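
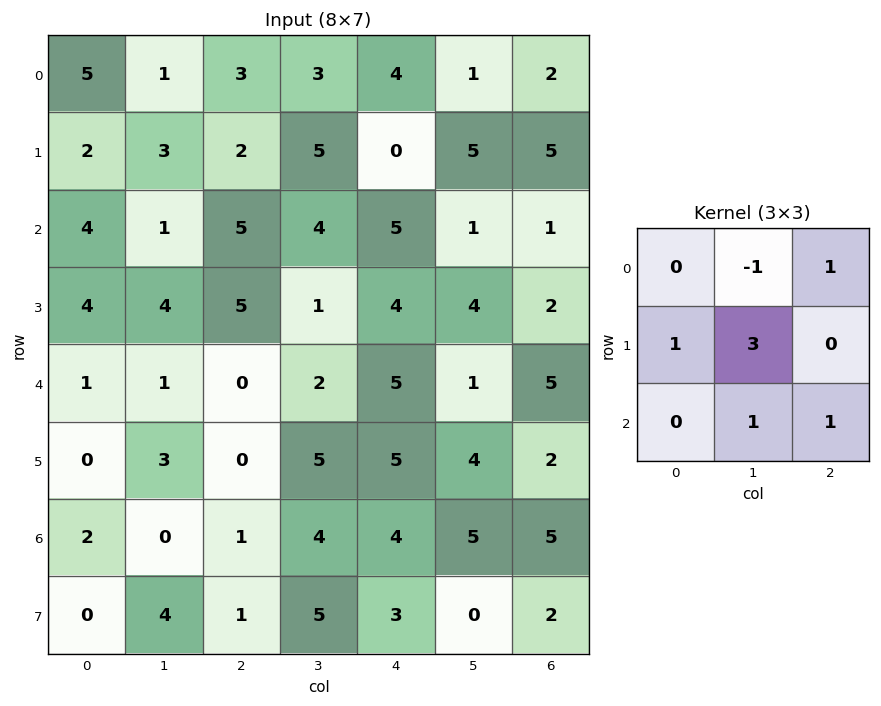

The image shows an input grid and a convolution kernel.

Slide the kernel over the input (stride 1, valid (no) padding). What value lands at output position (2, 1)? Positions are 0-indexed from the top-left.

The receptive field on the input at this output position is [1 5 4 / 4 5 1 / 1 0 2]. Elementwise product with the kernel and sum: 5·-1 + 4·1 + 4·1 + 5·3 + 0·1 + 2·1.

20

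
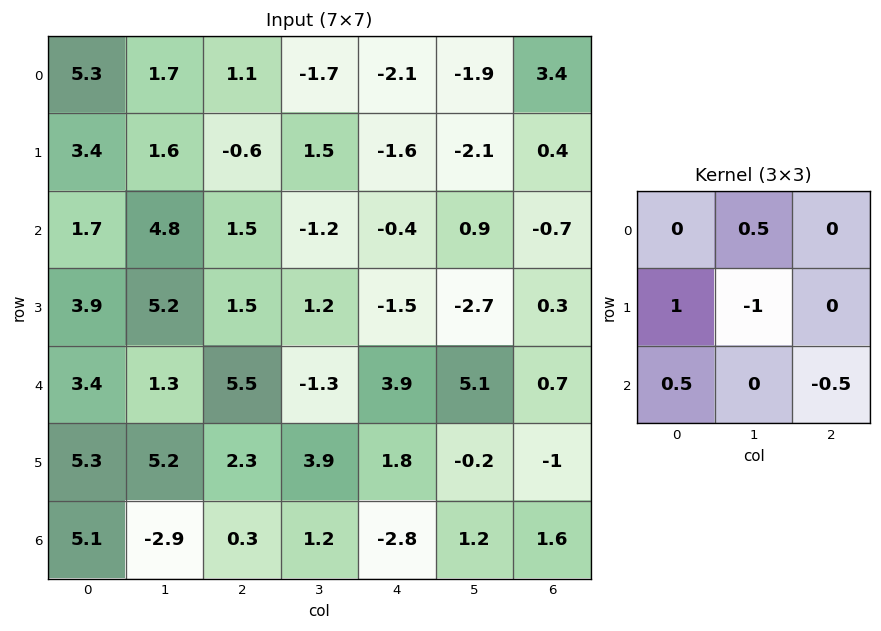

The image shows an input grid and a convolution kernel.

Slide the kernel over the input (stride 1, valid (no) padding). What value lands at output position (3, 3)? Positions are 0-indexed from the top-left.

The receptive field on the input at this output position is [1.2 -1.5 -2.7 / -1.3 3.9 5.1 / 3.9 1.8 -0.2]. Elementwise product with the kernel and sum: -1.5·0.5 + -1.3·1 + 3.9·-1 + 3.9·0.5 + -0.2·-0.5.

-3.9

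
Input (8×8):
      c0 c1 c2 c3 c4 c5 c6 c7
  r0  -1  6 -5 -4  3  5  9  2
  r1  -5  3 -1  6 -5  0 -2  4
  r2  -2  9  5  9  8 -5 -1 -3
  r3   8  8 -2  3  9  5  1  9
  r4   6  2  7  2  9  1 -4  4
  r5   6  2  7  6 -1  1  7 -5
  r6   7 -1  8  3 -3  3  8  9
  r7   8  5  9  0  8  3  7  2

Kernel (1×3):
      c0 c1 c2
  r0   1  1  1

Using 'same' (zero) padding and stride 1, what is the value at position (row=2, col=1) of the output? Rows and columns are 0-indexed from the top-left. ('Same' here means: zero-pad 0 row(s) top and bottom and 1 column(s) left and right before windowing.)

The receptive field on the zero-padded input at this output position is [-2 9 5]. Elementwise product with the kernel and sum: -2·1 + 9·1 + 5·1.

12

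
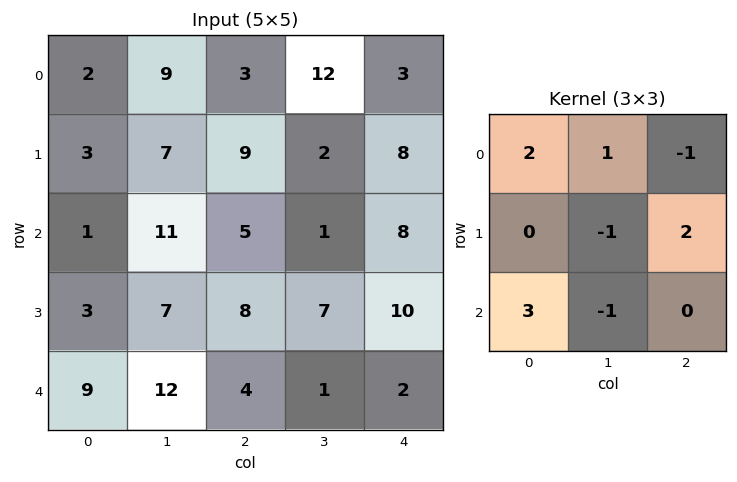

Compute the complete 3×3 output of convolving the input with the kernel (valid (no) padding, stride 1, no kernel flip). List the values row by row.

13 32 43
5 31 44
32 64 27

Output[0,0]: The receptive field on the input at this output position is [2 9 3 / 3 7 9 / 1 11 5]. Elementwise product with the kernel and sum: 2·2 + 9·1 + 3·-1 + 7·-1 + 9·2 + 1·3 + 11·-1.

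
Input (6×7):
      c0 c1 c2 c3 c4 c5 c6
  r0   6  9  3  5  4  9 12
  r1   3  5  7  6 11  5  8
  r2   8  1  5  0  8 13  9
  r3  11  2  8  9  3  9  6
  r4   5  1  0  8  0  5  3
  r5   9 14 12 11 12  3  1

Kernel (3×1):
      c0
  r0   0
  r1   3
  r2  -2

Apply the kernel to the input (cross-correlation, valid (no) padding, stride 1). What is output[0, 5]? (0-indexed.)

The receptive field on the input at this output position is [9 / 5 / 13]. Elementwise product with the kernel and sum: 5·3 + 13·-2.

-11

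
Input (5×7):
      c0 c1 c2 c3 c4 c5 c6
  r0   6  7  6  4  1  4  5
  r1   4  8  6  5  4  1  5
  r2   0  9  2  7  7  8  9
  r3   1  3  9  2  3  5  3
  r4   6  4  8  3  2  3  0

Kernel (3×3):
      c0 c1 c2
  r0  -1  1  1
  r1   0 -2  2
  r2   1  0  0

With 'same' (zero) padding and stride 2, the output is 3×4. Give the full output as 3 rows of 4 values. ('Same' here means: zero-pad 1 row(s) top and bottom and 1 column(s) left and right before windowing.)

2 4 11 -9
30 16 4 -9
0 -2 8 -2

Output[0,0]: The receptive field on the zero-padded input at this output position is [0 0 0 / 0 6 7 / 0 4 8]. Elementwise product with the kernel and sum: 0·-1 + 0·1 + 0·1 + 6·-2 + 7·2 + 0·1.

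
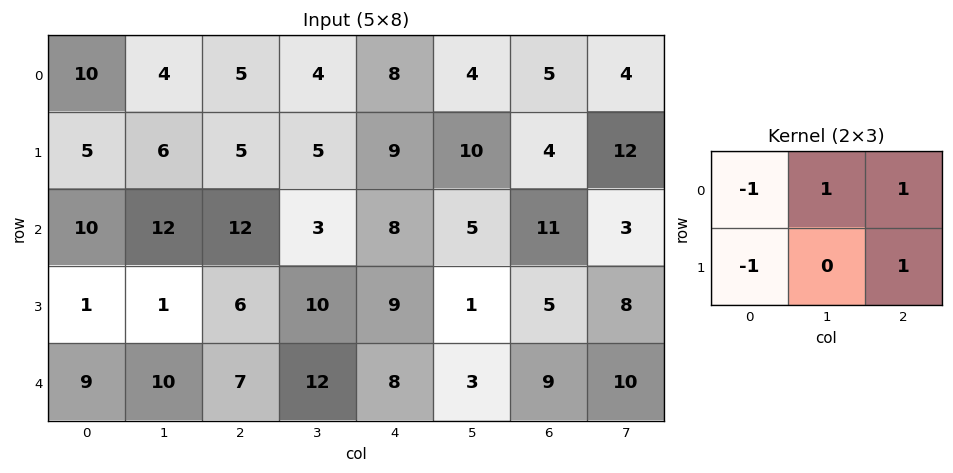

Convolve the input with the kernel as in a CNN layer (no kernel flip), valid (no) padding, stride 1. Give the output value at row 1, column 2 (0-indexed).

5

The receptive field on the input at this output position is [5 5 9 / 12 3 8]. Elementwise product with the kernel and sum: 5·-1 + 5·1 + 9·1 + 12·-1 + 8·1.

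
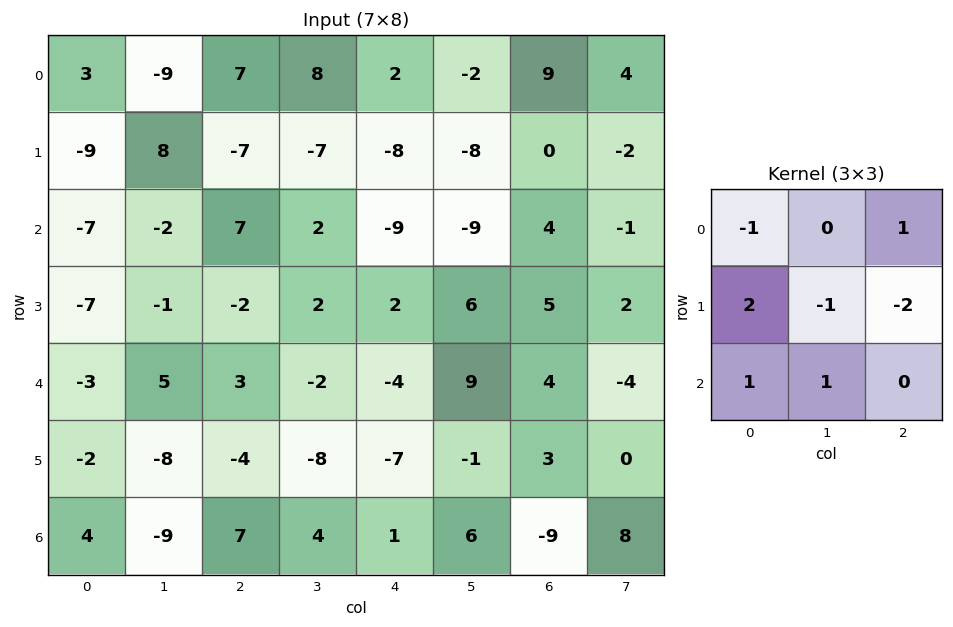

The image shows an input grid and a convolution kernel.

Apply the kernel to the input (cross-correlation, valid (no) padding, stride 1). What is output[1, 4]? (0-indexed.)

-1

The receptive field on the input at this output position is [-8 -8 0 / -9 -9 4 / 2 6 5]. Elementwise product with the kernel and sum: -8·-1 + 0·1 + -9·2 + -9·-1 + 4·-2 + 2·1 + 6·1.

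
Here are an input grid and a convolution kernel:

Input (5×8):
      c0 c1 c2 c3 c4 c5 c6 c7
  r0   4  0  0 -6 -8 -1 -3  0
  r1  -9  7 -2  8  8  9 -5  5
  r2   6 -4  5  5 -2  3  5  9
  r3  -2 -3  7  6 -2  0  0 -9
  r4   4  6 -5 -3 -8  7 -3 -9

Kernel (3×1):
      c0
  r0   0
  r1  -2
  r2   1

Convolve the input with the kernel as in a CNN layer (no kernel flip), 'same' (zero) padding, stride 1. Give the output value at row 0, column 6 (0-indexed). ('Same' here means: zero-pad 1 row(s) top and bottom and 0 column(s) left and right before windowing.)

The receptive field on the zero-padded input at this output position is [0 / -3 / -5]. Elementwise product with the kernel and sum: -3·-2 + -5·1.

1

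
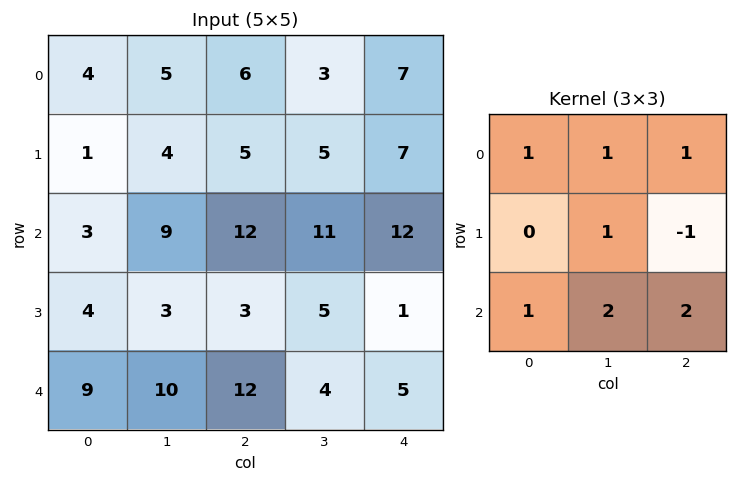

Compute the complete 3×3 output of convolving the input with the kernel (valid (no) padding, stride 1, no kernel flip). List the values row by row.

Output[0,0]: The receptive field on the input at this output position is [4 5 6 / 1 4 5 / 3 9 12]. Elementwise product with the kernel and sum: 4·1 + 5·1 + 6·1 + 4·1 + 5·-1 + 3·1 + 9·2 + 12·2.

59 69 72
23 34 31
77 72 69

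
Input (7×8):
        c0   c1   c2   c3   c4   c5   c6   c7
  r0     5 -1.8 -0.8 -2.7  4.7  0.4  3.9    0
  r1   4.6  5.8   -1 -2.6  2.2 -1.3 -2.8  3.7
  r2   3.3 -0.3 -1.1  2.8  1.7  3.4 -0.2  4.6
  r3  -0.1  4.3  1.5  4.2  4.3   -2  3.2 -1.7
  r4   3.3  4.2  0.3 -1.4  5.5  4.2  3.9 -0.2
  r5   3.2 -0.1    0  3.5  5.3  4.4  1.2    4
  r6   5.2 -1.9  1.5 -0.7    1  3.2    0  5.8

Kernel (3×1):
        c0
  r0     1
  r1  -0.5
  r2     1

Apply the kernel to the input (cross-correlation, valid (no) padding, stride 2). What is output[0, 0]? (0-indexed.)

The receptive field on the input at this output position is [5 / 4.6 / 3.3]. Elementwise product with the kernel and sum: 5·1 + 4.6·-0.5 + 3.3·1.

6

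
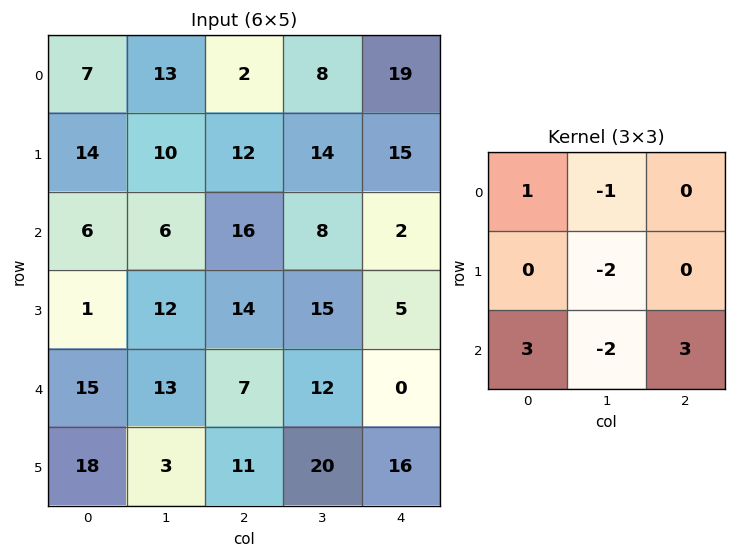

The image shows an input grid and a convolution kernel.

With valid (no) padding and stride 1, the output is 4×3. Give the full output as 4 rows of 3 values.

28 -3 4
13 19 9
16 23 -25
44 31 16

Output[0,0]: The receptive field on the input at this output position is [7 13 2 / 14 10 12 / 6 6 16]. Elementwise product with the kernel and sum: 7·1 + 13·-1 + 10·-2 + 6·3 + 6·-2 + 16·3.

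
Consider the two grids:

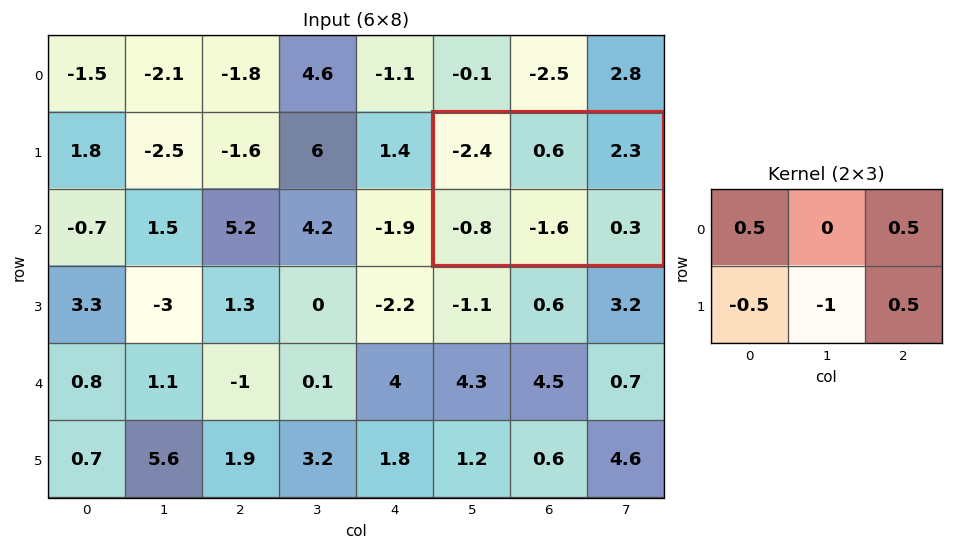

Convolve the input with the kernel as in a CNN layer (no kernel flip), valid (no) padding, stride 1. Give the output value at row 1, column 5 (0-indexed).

2.1

The receptive field on the input at this output position is [-2.4 0.6 2.3 / -0.8 -1.6 0.3]. Elementwise product with the kernel and sum: -2.4·0.5 + 2.3·0.5 + -0.8·-0.5 + -1.6·-1 + 0.3·0.5.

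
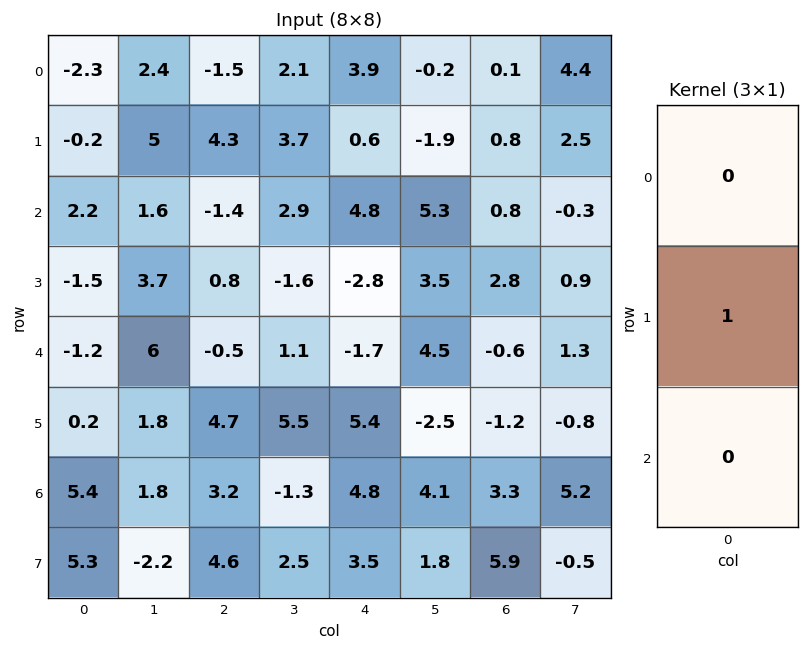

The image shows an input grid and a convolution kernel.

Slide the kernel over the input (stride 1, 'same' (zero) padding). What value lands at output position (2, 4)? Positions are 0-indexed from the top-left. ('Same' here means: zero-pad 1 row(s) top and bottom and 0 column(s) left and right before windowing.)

4.8

The receptive field on the zero-padded input at this output position is [0.6 / 4.8 / -2.8]. Elementwise product with the kernel and sum: 4.8·1.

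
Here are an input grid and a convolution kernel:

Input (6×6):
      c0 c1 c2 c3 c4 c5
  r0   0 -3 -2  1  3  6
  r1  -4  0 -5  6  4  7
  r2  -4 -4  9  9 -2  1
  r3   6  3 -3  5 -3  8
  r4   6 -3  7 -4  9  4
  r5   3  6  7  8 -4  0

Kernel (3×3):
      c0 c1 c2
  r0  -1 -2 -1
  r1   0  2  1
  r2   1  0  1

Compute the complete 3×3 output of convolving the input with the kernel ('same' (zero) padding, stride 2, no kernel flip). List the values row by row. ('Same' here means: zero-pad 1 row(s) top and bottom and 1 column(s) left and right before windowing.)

Output[0,0]: The receptive field on the zero-padded input at this output position is [0 0 0 / 0 0 -3 / 0 -4 0]. Elementwise product with the kernel and sum: 0·-1 + 0·-2 + 0·-1 + 0·2 + -3·1 + 0·1 + 0·1.
Output[0,1]: The receptive field on the zero-padded input at this output position is [0 0 0 / -3 -2 1 / 0 -5 6]. Elementwise product with the kernel and sum: 0·-1 + 0·-2 + 0·-1 + -2·2 + 1·1 + 0·1 + 6·1.

-3 3 25
-1 39 -11
0 22 23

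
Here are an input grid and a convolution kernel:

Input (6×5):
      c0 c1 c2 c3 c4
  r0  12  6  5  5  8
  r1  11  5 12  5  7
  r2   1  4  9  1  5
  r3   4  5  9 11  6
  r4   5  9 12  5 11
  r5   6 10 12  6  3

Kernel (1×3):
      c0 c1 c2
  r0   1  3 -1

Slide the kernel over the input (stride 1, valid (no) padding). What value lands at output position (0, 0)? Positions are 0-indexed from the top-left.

25

The receptive field on the input at this output position is [12 6 5]. Elementwise product with the kernel and sum: 12·1 + 6·3 + 5·-1.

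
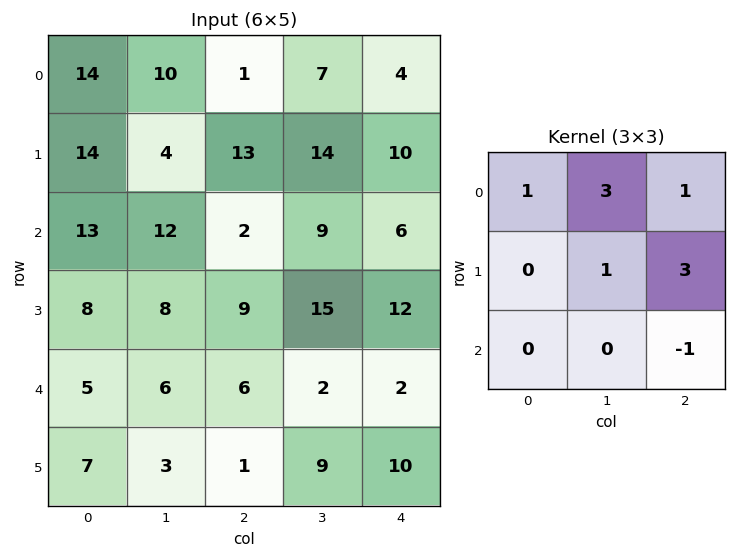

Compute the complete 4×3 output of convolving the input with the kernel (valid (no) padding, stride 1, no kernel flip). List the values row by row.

86 66 64
48 71 80
80 79 84
64 53 64

Output[0,0]: The receptive field on the input at this output position is [14 10 1 / 14 4 13 / 13 12 2]. Elementwise product with the kernel and sum: 14·1 + 10·3 + 1·1 + 4·1 + 13·3 + 2·-1.
Output[0,1]: The receptive field on the input at this output position is [10 1 7 / 4 13 14 / 12 2 9]. Elementwise product with the kernel and sum: 10·1 + 1·3 + 7·1 + 13·1 + 14·3 + 9·-1.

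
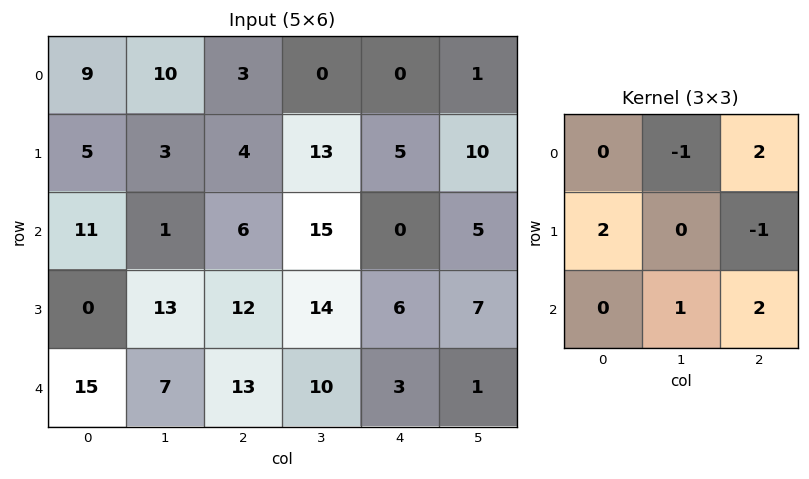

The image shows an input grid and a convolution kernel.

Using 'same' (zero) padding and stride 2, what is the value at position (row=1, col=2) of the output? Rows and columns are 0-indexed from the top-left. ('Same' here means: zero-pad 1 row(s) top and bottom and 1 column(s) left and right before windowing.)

60

The receptive field on the zero-padded input at this output position is [13 5 10 / 15 0 5 / 14 6 7]. Elementwise product with the kernel and sum: 5·-1 + 10·2 + 15·2 + 5·-1 + 6·1 + 7·2.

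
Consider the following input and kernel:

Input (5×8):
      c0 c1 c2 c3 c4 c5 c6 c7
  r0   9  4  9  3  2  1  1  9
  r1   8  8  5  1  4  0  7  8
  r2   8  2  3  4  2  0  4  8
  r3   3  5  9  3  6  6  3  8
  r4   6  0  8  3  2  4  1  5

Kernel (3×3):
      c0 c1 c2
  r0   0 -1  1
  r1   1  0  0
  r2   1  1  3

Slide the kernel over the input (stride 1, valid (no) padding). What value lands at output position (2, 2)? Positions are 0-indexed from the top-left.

24

The receptive field on the input at this output position is [3 4 2 / 9 3 6 / 8 3 2]. Elementwise product with the kernel and sum: 4·-1 + 2·1 + 9·1 + 8·1 + 3·1 + 2·3.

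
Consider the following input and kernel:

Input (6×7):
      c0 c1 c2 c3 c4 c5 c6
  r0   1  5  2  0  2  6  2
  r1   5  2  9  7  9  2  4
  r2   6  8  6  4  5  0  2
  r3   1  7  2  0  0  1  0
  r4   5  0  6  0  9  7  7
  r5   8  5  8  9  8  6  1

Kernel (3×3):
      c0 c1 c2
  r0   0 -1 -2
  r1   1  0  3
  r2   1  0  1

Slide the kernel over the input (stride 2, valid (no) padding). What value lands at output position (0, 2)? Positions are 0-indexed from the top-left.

The receptive field on the input at this output position is [2 6 2 / 9 2 4 / 5 0 2]. Elementwise product with the kernel and sum: 6·-1 + 2·-2 + 9·1 + 4·3 + 5·1 + 2·1.

18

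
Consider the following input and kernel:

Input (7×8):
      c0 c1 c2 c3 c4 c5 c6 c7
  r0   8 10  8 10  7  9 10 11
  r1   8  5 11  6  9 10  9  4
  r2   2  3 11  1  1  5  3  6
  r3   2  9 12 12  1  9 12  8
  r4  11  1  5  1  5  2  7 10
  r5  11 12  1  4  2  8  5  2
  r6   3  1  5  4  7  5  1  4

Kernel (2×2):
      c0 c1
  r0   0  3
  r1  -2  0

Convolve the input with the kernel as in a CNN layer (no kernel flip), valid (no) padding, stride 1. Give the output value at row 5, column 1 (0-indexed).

1

The receptive field on the input at this output position is [12 1 / 1 5]. Elementwise product with the kernel and sum: 1·3 + 1·-2.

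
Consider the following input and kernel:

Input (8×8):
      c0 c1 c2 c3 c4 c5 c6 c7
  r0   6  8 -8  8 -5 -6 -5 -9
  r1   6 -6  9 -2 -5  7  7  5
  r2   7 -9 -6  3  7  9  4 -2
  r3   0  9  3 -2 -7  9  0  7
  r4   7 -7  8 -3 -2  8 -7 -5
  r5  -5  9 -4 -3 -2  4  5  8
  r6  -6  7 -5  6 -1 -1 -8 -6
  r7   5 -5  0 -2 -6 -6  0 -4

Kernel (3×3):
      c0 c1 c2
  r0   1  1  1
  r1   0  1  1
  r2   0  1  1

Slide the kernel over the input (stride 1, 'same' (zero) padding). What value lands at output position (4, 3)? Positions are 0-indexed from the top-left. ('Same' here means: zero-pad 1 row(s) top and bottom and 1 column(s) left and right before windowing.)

-16

The receptive field on the zero-padded input at this output position is [3 -2 -7 / 8 -3 -2 / -4 -3 -2]. Elementwise product with the kernel and sum: 3·1 + -2·1 + -7·1 + -3·1 + -2·1 + -3·1 + -2·1.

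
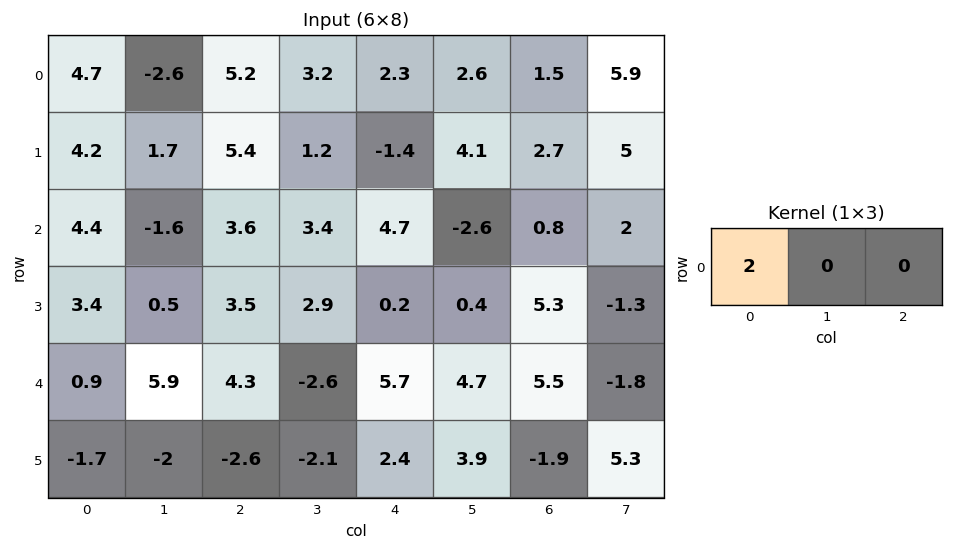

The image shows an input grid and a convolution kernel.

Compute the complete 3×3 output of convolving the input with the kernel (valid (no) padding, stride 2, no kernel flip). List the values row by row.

Output[0,0]: The receptive field on the input at this output position is [4.7 -2.6 5.2]. Elementwise product with the kernel and sum: 4.7·2.

9.4 10.4 4.6
8.8 7.2 9.4
1.8 8.6 11.4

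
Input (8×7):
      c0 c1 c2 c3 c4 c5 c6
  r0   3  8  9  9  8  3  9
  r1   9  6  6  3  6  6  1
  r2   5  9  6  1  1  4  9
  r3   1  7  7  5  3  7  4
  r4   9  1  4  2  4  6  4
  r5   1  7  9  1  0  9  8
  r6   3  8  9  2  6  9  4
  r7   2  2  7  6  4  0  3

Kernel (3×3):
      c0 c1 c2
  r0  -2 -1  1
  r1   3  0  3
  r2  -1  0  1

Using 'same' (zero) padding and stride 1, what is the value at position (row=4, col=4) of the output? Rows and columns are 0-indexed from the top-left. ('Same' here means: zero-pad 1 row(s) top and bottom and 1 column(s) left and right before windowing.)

26

The receptive field on the zero-padded input at this output position is [5 3 7 / 2 4 6 / 1 0 9]. Elementwise product with the kernel and sum: 5·-2 + 3·-1 + 7·1 + 2·3 + 6·3 + 1·-1 + 9·1.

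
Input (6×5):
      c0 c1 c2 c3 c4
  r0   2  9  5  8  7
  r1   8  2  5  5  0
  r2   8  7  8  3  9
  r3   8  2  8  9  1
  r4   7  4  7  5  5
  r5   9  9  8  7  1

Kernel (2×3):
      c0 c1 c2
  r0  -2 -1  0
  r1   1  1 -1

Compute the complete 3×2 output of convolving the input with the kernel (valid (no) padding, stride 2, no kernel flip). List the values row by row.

Output[0,0]: The receptive field on the input at this output position is [2 9 5 / 8 2 5]. Elementwise product with the kernel and sum: 2·-2 + 9·-1 + 8·1 + 2·1 + 5·-1.

-8 -8
-21 -3
-8 -5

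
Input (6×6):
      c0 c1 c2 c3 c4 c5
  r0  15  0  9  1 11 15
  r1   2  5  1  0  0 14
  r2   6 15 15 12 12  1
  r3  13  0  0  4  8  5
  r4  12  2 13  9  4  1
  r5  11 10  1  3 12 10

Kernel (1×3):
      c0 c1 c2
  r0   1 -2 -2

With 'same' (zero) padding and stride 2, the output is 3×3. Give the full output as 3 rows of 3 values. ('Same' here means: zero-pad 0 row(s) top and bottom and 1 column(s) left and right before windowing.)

-30 -20 -51
-42 -39 -14
-28 -42 -1

Output[0,0]: The receptive field on the zero-padded input at this output position is [0 15 0]. Elementwise product with the kernel and sum: 0·1 + 15·-2 + 0·-2.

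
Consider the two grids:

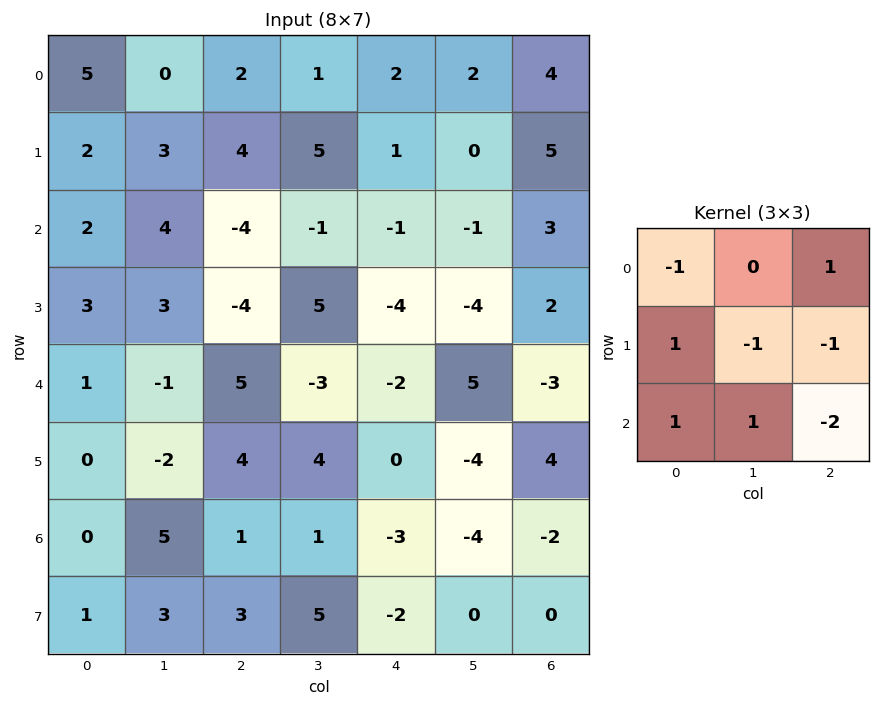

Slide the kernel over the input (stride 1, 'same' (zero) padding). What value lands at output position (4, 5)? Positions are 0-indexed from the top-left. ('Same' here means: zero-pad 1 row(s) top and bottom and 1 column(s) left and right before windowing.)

-10

The receptive field on the zero-padded input at this output position is [-4 -4 2 / -2 5 -3 / 0 -4 4]. Elementwise product with the kernel and sum: -4·-1 + 2·1 + -2·1 + 5·-1 + -3·-1 + 0·1 + -4·1 + 4·-2.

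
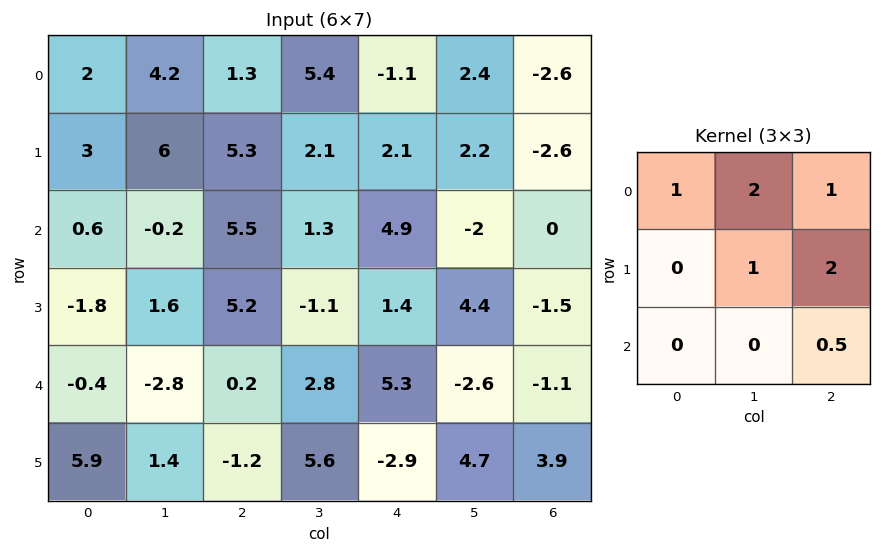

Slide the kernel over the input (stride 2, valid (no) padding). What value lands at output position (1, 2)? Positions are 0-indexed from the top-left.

1.75

The receptive field on the input at this output position is [4.9 -2 0 / 1.4 4.4 -1.5 / 5.3 -2.6 -1.1]. Elementwise product with the kernel and sum: 4.9·1 + -2·2 + 0·1 + 4.4·1 + -1.5·2 + -1.1·0.5.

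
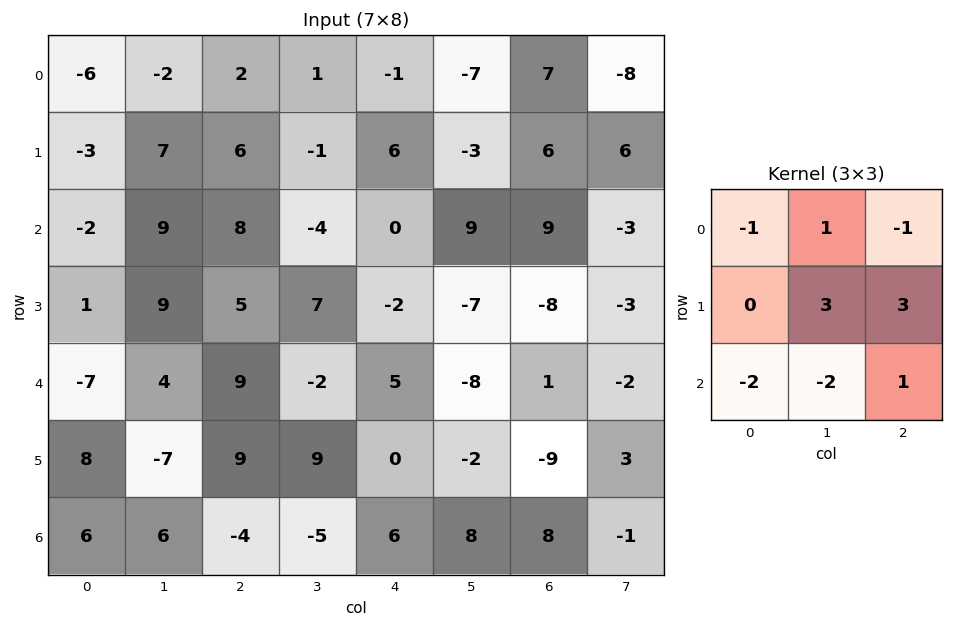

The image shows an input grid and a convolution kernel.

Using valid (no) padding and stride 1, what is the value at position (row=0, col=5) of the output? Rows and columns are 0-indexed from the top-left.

19

The receptive field on the input at this output position is [-7 7 -8 / -3 6 6 / 9 9 -3]. Elementwise product with the kernel and sum: -7·-1 + 7·1 + -8·-1 + 6·3 + 6·3 + 9·-2 + 9·-2 + -3·1.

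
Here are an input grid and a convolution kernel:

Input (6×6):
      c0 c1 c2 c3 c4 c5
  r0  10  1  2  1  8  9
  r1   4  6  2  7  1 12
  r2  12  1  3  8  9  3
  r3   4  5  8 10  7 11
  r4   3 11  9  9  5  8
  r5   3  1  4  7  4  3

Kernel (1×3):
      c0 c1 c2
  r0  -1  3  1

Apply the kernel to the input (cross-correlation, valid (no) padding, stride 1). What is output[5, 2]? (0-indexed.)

The receptive field on the input at this output position is [4 7 4]. Elementwise product with the kernel and sum: 4·-1 + 7·3 + 4·1.

21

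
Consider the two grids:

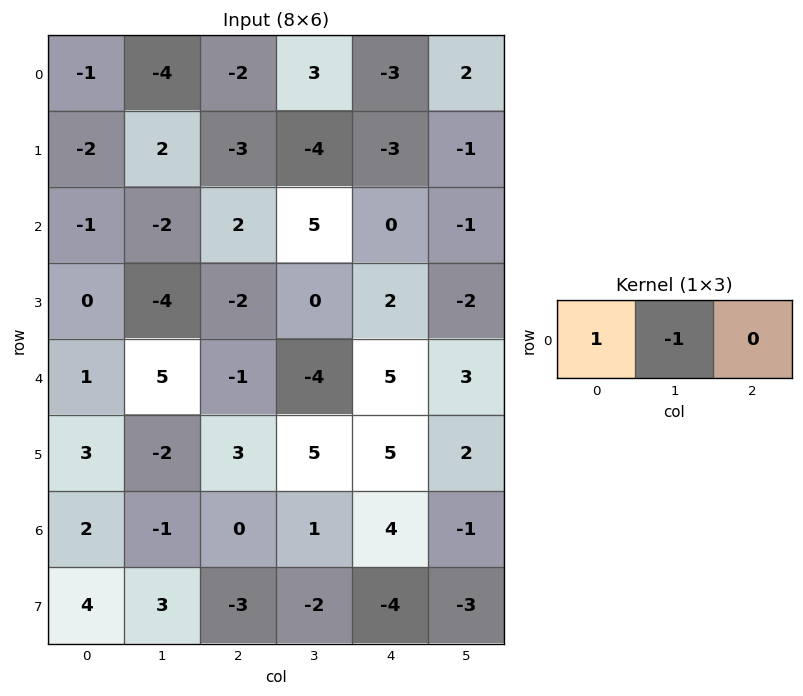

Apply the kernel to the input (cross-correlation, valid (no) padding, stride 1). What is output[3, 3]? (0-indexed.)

The receptive field on the input at this output position is [0 2 -2]. Elementwise product with the kernel and sum: 0·1 + 2·-1.

-2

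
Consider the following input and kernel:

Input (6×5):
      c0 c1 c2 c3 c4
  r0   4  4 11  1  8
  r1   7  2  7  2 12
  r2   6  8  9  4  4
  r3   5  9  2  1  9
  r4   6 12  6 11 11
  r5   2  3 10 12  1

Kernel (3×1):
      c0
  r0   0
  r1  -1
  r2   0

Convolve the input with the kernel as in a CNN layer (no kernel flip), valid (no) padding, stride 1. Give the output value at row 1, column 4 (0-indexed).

-4

The receptive field on the input at this output position is [12 / 4 / 9]. Elementwise product with the kernel and sum: 4·-1.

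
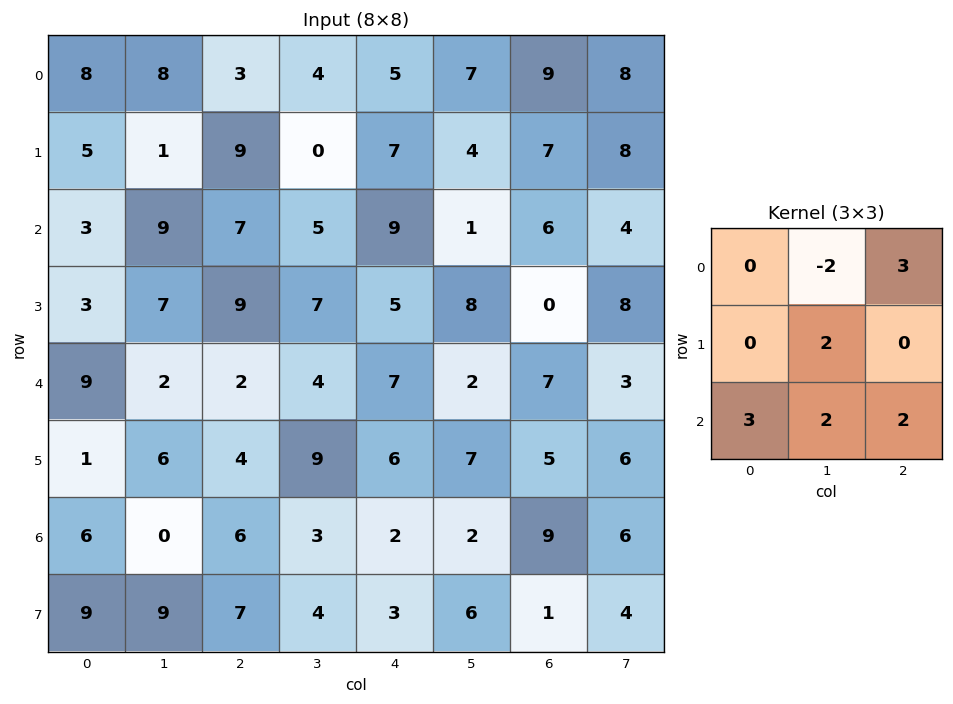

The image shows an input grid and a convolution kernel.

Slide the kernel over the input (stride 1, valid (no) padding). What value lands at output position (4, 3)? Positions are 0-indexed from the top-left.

21

The receptive field on the input at this output position is [4 7 2 / 9 6 7 / 3 2 2]. Elementwise product with the kernel and sum: 7·-2 + 2·3 + 6·2 + 3·3 + 2·2 + 2·2.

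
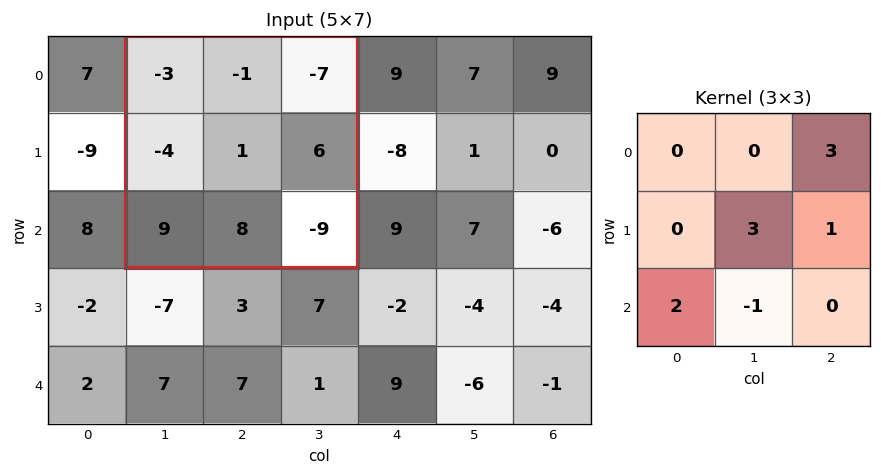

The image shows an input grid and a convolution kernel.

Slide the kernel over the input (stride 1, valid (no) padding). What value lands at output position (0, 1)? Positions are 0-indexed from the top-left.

The receptive field on the input at this output position is [-3 -1 -7 / -4 1 6 / 9 8 -9]. Elementwise product with the kernel and sum: -7·3 + 1·3 + 6·1 + 9·2 + 8·-1.

-2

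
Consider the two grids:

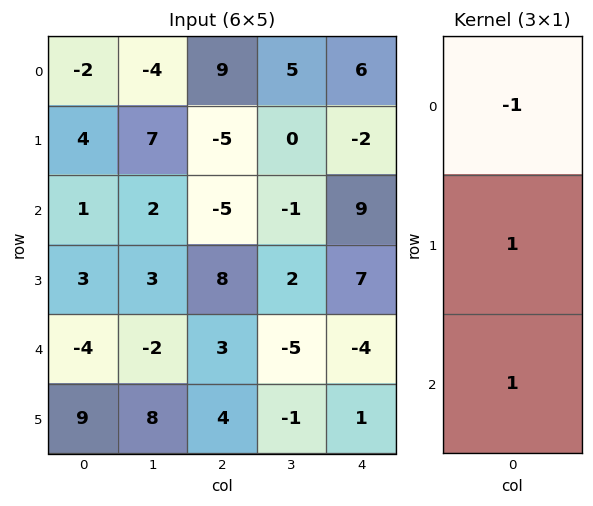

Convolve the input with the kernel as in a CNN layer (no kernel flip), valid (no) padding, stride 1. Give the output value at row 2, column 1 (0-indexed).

The receptive field on the input at this output position is [2 / 3 / -2]. Elementwise product with the kernel and sum: 2·-1 + 3·1 + -2·1.

-1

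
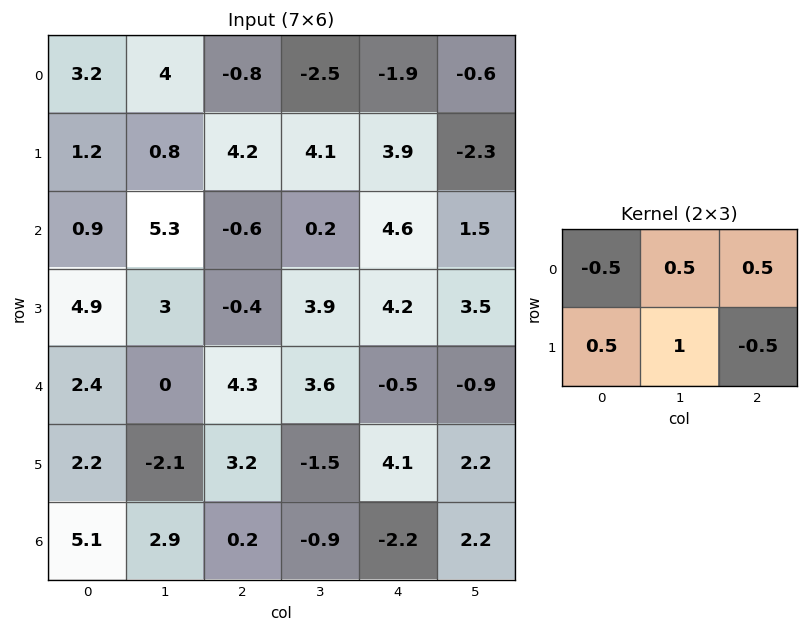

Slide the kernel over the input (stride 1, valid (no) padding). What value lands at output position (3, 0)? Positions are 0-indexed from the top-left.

The receptive field on the input at this output position is [4.9 3 -0.4 / 2.4 0 4.3]. Elementwise product with the kernel and sum: 4.9·-0.5 + 3·0.5 + -0.4·0.5 + 2.4·0.5 + 0·1 + 4.3·-0.5.

-2.1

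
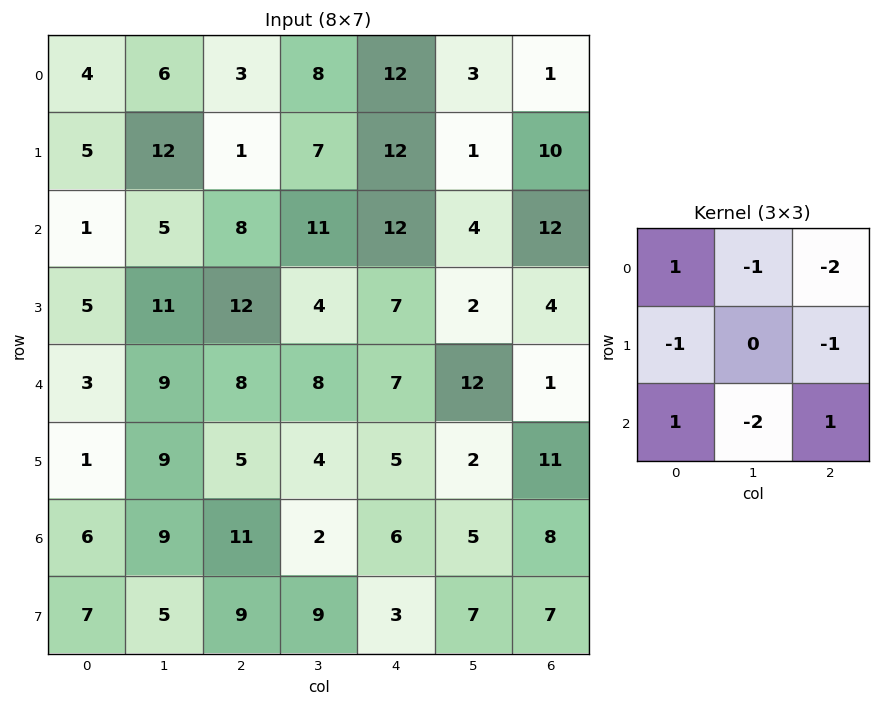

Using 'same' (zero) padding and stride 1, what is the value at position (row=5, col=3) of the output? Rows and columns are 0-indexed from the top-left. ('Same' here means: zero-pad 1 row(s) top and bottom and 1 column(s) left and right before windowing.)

The receptive field on the zero-padded input at this output position is [8 8 7 / 5 4 5 / 11 2 6]. Elementwise product with the kernel and sum: 8·1 + 8·-1 + 7·-2 + 5·-1 + 5·-1 + 11·1 + 2·-2 + 6·1.

-11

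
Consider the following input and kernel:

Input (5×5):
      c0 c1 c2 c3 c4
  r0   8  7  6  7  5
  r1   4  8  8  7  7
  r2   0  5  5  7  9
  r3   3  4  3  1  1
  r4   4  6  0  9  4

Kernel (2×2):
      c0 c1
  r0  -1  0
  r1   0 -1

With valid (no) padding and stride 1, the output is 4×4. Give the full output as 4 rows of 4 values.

Output[0,0]: The receptive field on the input at this output position is [8 7 / 4 8]. Elementwise product with the kernel and sum: 8·-1 + 8·-1.

-16 -15 -13 -14
-9 -13 -15 -16
-4 -8 -6 -8
-9 -4 -12 -5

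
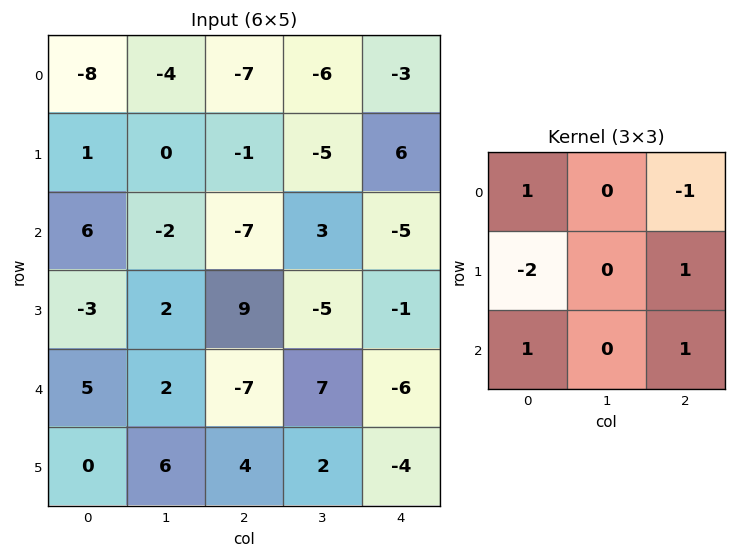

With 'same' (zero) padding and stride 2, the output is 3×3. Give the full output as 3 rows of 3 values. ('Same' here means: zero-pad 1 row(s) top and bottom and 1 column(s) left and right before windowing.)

Output[0,0]: The receptive field on the zero-padded input at this output position is [0 0 0 / 0 -8 -4 / 0 1 0]. Elementwise product with the kernel and sum: 0·1 + 0·-1 + 0·-2 + -4·1 + 0·1 + 0·1.

-4 -3 7
0 9 -16
6 18 -17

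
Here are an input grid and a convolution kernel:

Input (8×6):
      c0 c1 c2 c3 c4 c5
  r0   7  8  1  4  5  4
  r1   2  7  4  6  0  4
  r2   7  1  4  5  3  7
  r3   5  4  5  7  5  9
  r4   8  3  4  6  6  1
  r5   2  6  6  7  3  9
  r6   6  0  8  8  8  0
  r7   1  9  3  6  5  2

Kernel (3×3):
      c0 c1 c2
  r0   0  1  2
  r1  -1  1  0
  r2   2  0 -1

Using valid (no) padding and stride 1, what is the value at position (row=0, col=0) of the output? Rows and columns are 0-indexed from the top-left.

25

The receptive field on the input at this output position is [7 8 1 / 2 7 4 / 7 1 4]. Elementwise product with the kernel and sum: 8·1 + 1·2 + 2·-1 + 7·1 + 7·2 + 4·-1.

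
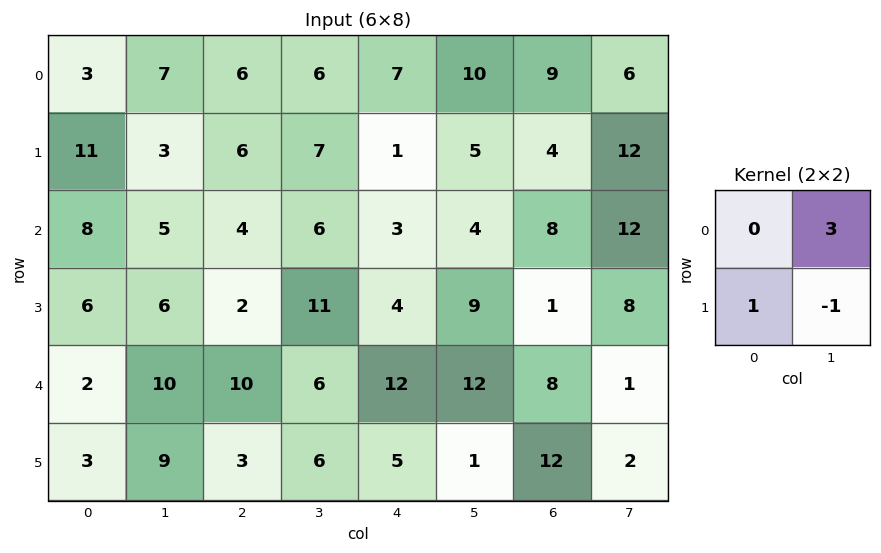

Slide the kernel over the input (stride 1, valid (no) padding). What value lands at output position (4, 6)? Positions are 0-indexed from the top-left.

13

The receptive field on the input at this output position is [8 1 / 12 2]. Elementwise product with the kernel and sum: 1·3 + 12·1 + 2·-1.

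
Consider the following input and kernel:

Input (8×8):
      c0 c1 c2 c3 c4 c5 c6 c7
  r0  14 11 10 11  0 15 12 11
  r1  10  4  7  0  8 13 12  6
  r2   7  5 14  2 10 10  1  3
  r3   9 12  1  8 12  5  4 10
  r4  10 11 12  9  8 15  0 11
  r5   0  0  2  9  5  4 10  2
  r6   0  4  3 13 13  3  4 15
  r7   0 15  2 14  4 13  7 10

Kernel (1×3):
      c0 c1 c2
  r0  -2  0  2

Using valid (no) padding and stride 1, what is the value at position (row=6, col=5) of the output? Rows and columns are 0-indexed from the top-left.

The receptive field on the input at this output position is [3 4 15]. Elementwise product with the kernel and sum: 3·-2 + 15·2.

24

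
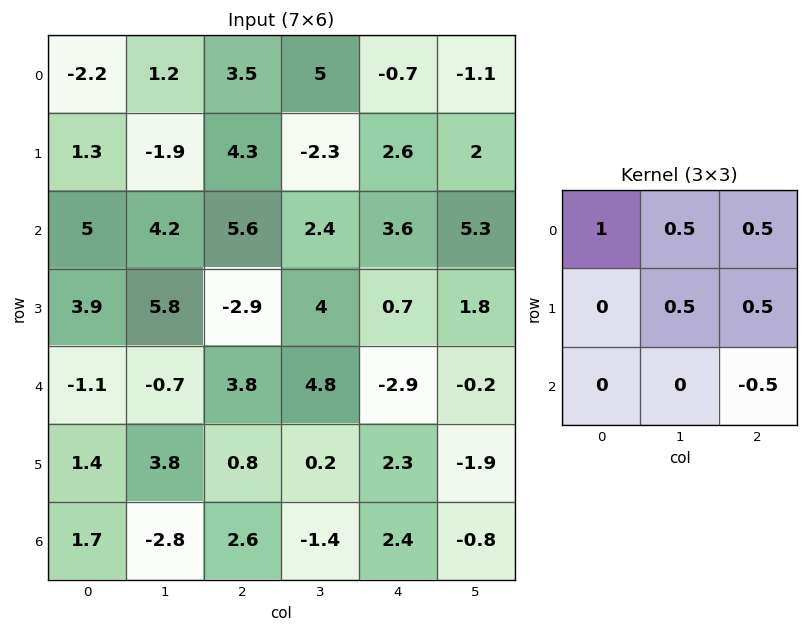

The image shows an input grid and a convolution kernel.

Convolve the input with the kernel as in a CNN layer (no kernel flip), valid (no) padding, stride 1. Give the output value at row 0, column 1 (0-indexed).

5.25

The receptive field on the input at this output position is [1.2 3.5 5 / -1.9 4.3 -2.3 / 4.2 5.6 2.4]. Elementwise product with the kernel and sum: 1.2·1 + 3.5·0.5 + 5·0.5 + 4.3·0.5 + -2.3·0.5 + 2.4·-0.5.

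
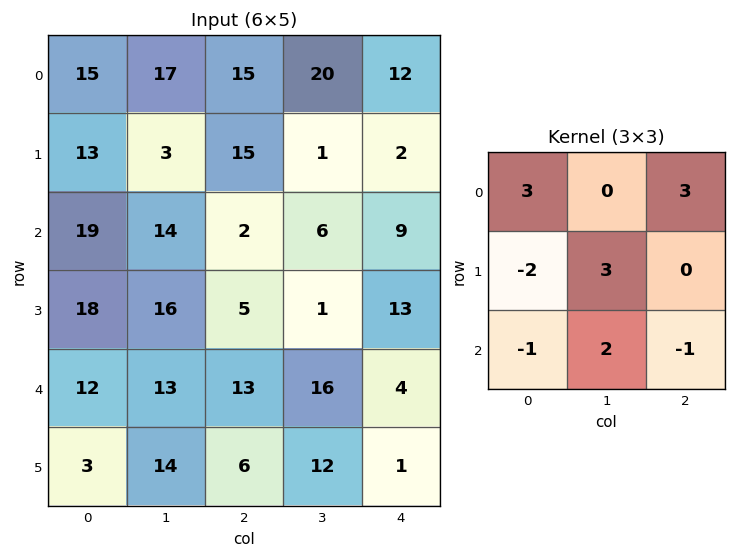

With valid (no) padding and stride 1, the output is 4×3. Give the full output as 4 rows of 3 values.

80 134 55
97 -17 49
76 40 41
103 50 93

Output[0,0]: The receptive field on the input at this output position is [15 17 15 / 13 3 15 / 19 14 2]. Elementwise product with the kernel and sum: 15·3 + 15·3 + 13·-2 + 3·3 + 19·-1 + 14·2 + 2·-1.
Output[0,1]: The receptive field on the input at this output position is [17 15 20 / 3 15 1 / 14 2 6]. Elementwise product with the kernel and sum: 17·3 + 20·3 + 3·-2 + 15·3 + 14·-1 + 2·2 + 6·-1.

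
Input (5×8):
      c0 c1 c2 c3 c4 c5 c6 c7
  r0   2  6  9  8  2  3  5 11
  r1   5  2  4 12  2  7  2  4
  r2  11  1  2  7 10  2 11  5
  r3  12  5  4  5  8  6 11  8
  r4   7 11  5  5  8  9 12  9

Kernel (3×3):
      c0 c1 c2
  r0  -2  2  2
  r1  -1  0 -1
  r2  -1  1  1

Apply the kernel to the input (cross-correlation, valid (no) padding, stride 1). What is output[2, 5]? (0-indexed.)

The receptive field on the input at this output position is [2 11 5 / 6 11 8 / 9 12 9]. Elementwise product with the kernel and sum: 2·-2 + 11·2 + 5·2 + 6·-1 + 8·-1 + 9·-1 + 12·1 + 9·1.

26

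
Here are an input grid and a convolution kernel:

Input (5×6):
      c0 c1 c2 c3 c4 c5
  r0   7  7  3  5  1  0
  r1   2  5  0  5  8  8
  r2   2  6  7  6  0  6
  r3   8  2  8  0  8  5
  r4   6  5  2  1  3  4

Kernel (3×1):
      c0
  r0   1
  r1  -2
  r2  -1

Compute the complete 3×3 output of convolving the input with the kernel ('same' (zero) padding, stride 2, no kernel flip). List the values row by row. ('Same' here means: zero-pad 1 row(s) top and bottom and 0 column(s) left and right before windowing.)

Output[0,0]: The receptive field on the zero-padded input at this output position is [0 / 7 / 2]. Elementwise product with the kernel and sum: 0·1 + 7·-2 + 2·-1.

-16 -6 -10
-10 -22 0
-4 4 2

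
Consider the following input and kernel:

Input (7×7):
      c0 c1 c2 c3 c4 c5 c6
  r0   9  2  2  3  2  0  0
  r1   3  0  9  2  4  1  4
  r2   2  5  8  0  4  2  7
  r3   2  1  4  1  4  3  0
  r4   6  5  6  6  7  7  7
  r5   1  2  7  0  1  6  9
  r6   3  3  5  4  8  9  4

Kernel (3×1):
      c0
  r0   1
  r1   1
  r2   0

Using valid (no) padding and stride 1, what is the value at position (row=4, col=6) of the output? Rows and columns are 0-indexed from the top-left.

16

The receptive field on the input at this output position is [7 / 9 / 4]. Elementwise product with the kernel and sum: 7·1 + 9·1.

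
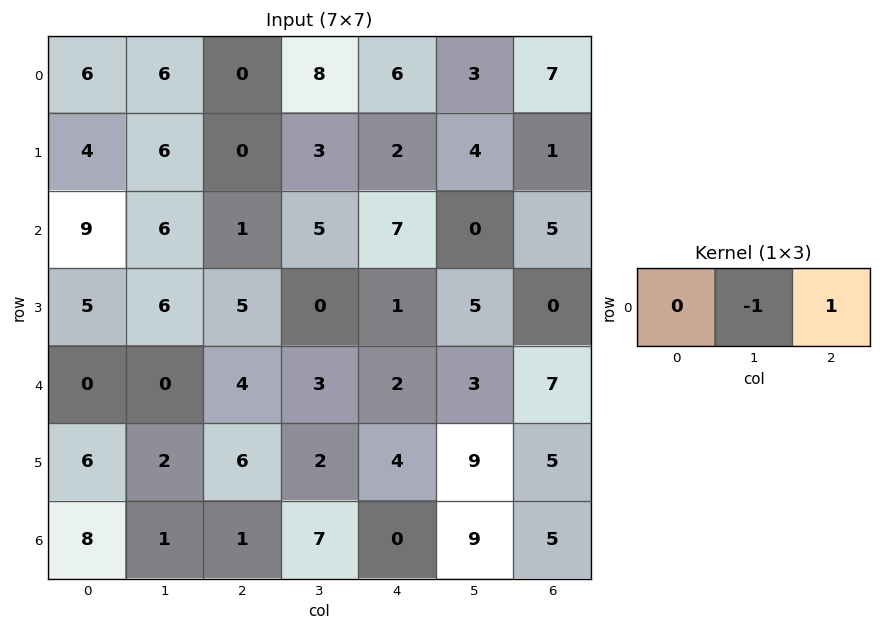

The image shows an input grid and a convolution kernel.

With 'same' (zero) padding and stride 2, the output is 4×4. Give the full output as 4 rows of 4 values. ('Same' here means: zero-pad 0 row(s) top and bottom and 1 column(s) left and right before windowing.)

Output[0,0]: The receptive field on the zero-padded input at this output position is [0 6 6]. Elementwise product with the kernel and sum: 6·-1 + 6·1.

0 8 -3 -7
-3 4 -7 -5
0 -1 1 -7
-7 6 9 -5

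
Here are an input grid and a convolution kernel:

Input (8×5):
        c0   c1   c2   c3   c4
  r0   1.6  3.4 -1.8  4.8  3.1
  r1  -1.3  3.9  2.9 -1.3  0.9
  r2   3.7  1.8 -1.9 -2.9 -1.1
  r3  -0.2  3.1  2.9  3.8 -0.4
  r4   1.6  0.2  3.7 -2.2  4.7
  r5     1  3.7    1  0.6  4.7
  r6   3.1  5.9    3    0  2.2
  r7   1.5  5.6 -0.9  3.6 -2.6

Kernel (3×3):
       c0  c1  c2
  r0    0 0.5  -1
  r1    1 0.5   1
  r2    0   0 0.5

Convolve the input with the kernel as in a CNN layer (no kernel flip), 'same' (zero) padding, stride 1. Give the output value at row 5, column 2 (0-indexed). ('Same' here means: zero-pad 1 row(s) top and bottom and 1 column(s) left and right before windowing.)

8.85

The receptive field on the zero-padded input at this output position is [0.2 3.7 -2.2 / 3.7 1 0.6 / 5.9 3 0]. Elementwise product with the kernel and sum: 3.7·0.5 + -2.2·-1 + 3.7·1 + 1·0.5 + 0.6·1 + 0·0.5.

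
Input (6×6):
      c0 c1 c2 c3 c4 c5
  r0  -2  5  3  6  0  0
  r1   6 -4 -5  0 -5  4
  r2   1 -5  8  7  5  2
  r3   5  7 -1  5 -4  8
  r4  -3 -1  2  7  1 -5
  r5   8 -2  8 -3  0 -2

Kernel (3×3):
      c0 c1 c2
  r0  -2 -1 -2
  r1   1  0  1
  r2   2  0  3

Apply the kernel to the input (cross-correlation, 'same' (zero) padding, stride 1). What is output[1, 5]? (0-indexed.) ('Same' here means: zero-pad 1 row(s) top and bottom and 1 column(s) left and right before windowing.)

5

The receptive field on the zero-padded input at this output position is [0 0 0 / -5 4 0 / 5 2 0]. Elementwise product with the kernel and sum: 0·-2 + 0·-1 + 0·-2 + -5·1 + 0·1 + 5·2 + 0·3.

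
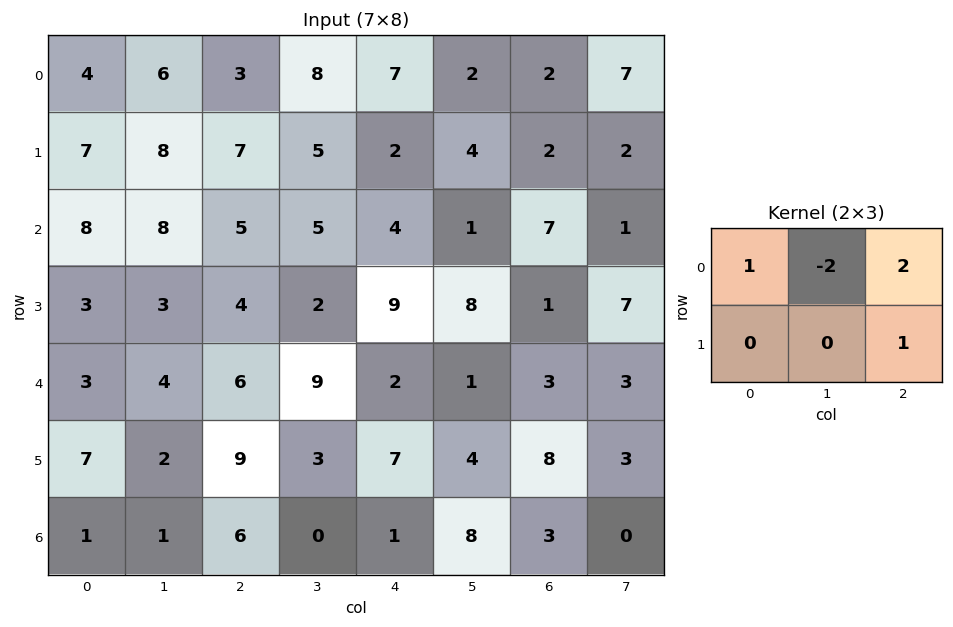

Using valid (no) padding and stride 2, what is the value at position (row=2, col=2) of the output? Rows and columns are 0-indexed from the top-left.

14

The receptive field on the input at this output position is [2 1 3 / 7 4 8]. Elementwise product with the kernel and sum: 2·1 + 1·-2 + 3·2 + 8·1.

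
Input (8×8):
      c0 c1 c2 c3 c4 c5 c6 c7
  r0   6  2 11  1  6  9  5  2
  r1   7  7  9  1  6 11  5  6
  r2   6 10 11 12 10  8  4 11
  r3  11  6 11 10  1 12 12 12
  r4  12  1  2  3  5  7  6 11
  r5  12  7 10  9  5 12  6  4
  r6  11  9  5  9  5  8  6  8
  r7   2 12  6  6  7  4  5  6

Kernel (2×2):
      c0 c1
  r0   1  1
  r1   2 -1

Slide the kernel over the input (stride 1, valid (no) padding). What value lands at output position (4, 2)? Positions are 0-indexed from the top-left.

16

The receptive field on the input at this output position is [2 3 / 10 9]. Elementwise product with the kernel and sum: 2·1 + 3·1 + 10·2 + 9·-1.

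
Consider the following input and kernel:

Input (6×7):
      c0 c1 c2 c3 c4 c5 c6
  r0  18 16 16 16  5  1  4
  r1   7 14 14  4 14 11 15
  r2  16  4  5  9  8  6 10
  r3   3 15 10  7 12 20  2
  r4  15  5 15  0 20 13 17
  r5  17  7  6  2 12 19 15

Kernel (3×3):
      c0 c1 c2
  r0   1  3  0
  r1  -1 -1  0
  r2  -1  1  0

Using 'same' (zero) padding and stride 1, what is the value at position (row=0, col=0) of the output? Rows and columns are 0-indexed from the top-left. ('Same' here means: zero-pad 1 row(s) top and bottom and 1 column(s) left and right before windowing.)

The receptive field on the zero-padded input at this output position is [0 0 0 / 0 18 16 / 0 7 14]. Elementwise product with the kernel and sum: 0·1 + 0·3 + 0·-1 + 18·-1 + 0·-1 + 7·1.

-11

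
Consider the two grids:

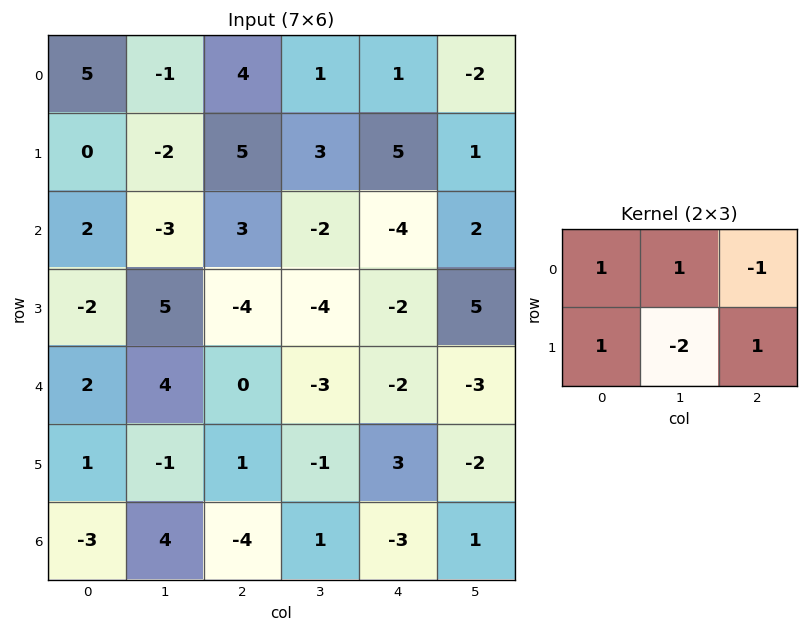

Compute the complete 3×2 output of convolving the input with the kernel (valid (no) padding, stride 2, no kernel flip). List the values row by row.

9 8
-20 7
10 5

Output[0,0]: The receptive field on the input at this output position is [5 -1 4 / 0 -2 5]. Elementwise product with the kernel and sum: 5·1 + -1·1 + 4·-1 + 0·1 + -2·-2 + 5·1.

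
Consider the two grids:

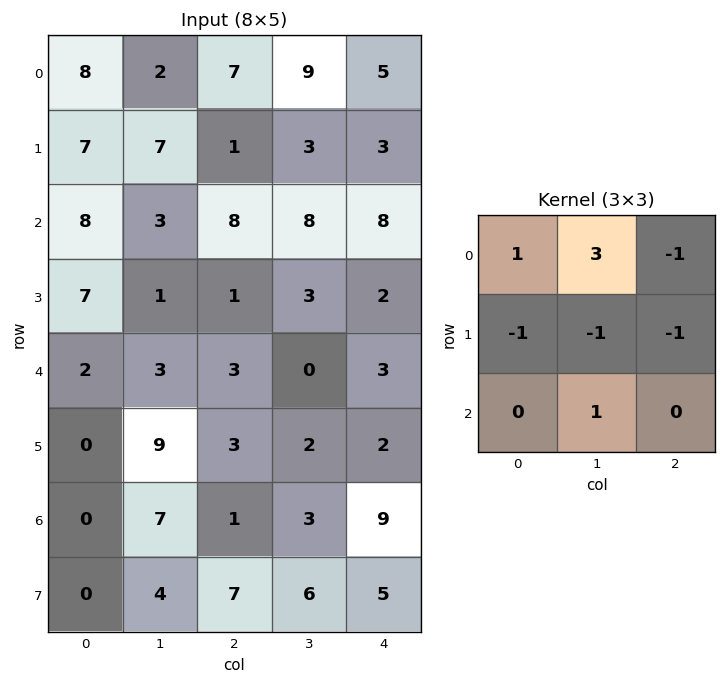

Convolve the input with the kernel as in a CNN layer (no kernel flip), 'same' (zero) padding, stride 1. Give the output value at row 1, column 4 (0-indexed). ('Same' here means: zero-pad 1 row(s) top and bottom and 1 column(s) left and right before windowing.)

The receptive field on the zero-padded input at this output position is [9 5 0 / 3 3 0 / 8 8 0]. Elementwise product with the kernel and sum: 9·1 + 5·3 + 0·-1 + 3·-1 + 3·-1 + 0·-1 + 8·1.

26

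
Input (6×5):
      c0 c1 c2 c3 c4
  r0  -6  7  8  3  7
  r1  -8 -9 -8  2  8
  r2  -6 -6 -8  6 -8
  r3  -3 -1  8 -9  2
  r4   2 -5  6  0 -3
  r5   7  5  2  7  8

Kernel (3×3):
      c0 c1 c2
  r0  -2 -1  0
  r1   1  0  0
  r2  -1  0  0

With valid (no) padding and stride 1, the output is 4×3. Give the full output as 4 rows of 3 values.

Output[0,0]: The receptive field on the input at this output position is [-6 7 8 / -8 -9 -8 / -6 -6 -8]. Elementwise product with the kernel and sum: -6·-2 + 7·-1 + -8·1 + -6·-1.
Output[0,1]: The receptive field on the input at this output position is [7 8 3 / -9 -8 2 / -6 -8 6]. Elementwise product with the kernel and sum: 7·-2 + 8·-1 + -9·1 + -6·-1.

3 -25 -19
22 21 -2
13 24 12
2 -16 -3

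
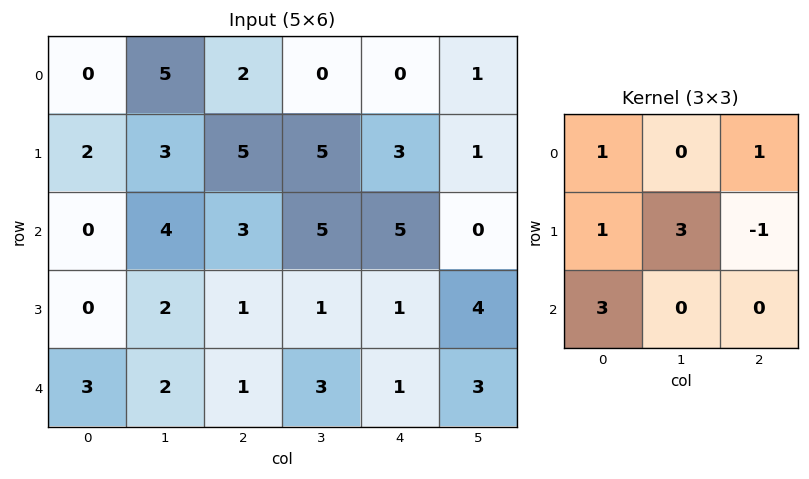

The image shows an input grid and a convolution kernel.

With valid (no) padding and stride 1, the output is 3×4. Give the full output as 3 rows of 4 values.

Output[0,0]: The receptive field on the input at this output position is [0 5 2 / 2 3 5 / 0 4 3]. Elementwise product with the kernel and sum: 0·1 + 2·1 + 2·1 + 3·3 + 5·-1 + 0·3.

8 30 28 29
16 22 24 29
17 19 14 14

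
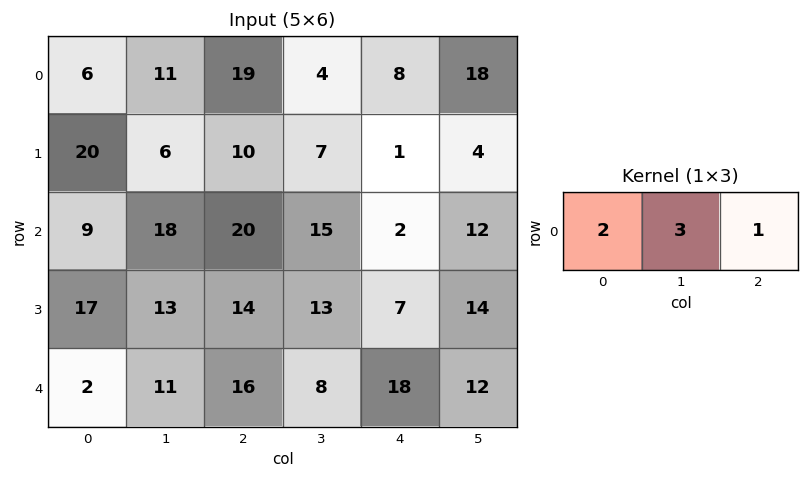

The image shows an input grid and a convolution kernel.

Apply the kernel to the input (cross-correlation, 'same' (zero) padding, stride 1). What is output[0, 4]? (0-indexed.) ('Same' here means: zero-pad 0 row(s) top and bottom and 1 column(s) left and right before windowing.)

The receptive field on the zero-padded input at this output position is [4 8 18]. Elementwise product with the kernel and sum: 4·2 + 8·3 + 18·1.

50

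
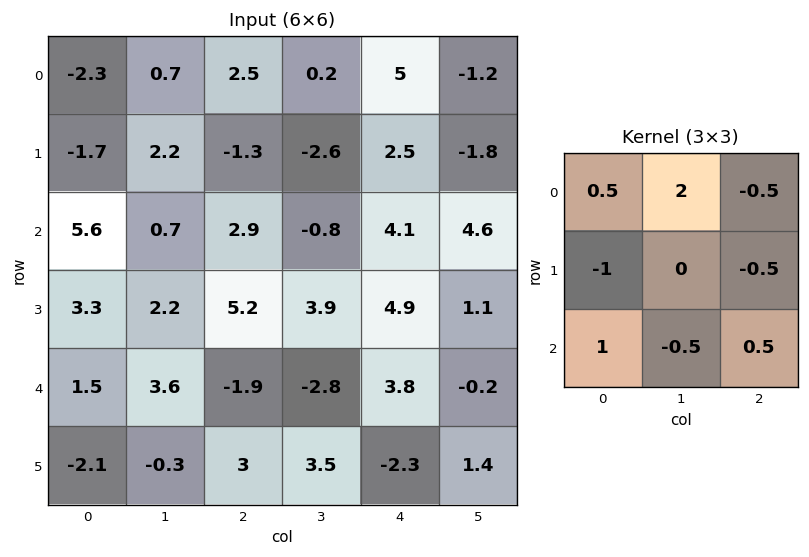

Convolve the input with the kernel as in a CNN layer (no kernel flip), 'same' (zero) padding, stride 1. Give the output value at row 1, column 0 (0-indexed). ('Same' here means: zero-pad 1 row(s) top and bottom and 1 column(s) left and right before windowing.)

-8.5

The receptive field on the zero-padded input at this output position is [0 -2.3 0.7 / 0 -1.7 2.2 / 0 5.6 0.7]. Elementwise product with the kernel and sum: 0·0.5 + -2.3·2 + 0.7·-0.5 + 0·-1 + 2.2·-0.5 + 0·1 + 5.6·-0.5 + 0.7·0.5.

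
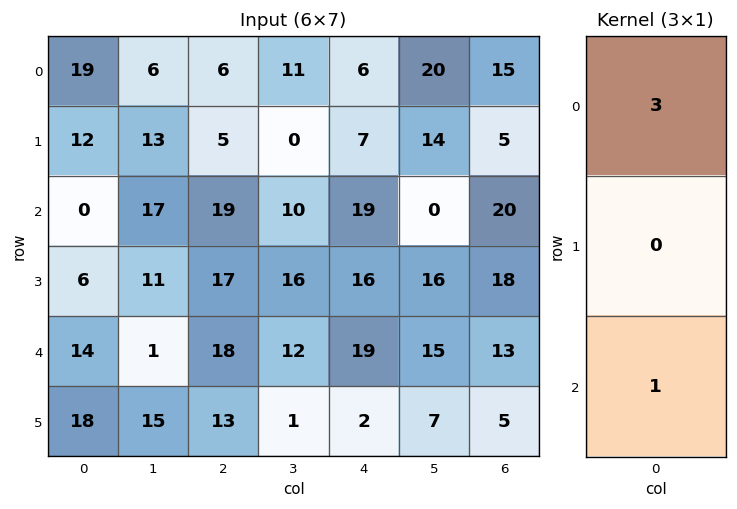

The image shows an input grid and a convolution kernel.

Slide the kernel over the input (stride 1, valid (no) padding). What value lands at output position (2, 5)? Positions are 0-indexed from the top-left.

15

The receptive field on the input at this output position is [0 / 16 / 15]. Elementwise product with the kernel and sum: 0·3 + 15·1.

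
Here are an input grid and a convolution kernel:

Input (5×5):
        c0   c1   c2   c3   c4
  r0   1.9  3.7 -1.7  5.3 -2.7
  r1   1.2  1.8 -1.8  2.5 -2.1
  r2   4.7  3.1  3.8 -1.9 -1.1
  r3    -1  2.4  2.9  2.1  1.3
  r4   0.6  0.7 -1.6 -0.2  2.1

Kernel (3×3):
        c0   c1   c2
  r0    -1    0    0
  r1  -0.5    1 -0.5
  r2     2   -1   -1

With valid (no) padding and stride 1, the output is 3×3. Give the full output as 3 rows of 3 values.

2.7 -3.35 16.75
-9.65 1.2 0.95
-1.15 0.75 -8.9

Output[0,0]: The receptive field on the input at this output position is [1.9 3.7 -1.7 / 1.2 1.8 -1.8 / 4.7 3.1 3.8]. Elementwise product with the kernel and sum: 1.9·-1 + 1.2·-0.5 + 1.8·1 + -1.8·-0.5 + 4.7·2 + 3.1·-1 + 3.8·-1.
Output[0,1]: The receptive field on the input at this output position is [3.7 -1.7 5.3 / 1.8 -1.8 2.5 / 3.1 3.8 -1.9]. Elementwise product with the kernel and sum: 3.7·-1 + 1.8·-0.5 + -1.8·1 + 2.5·-0.5 + 3.1·2 + 3.8·-1 + -1.9·-1.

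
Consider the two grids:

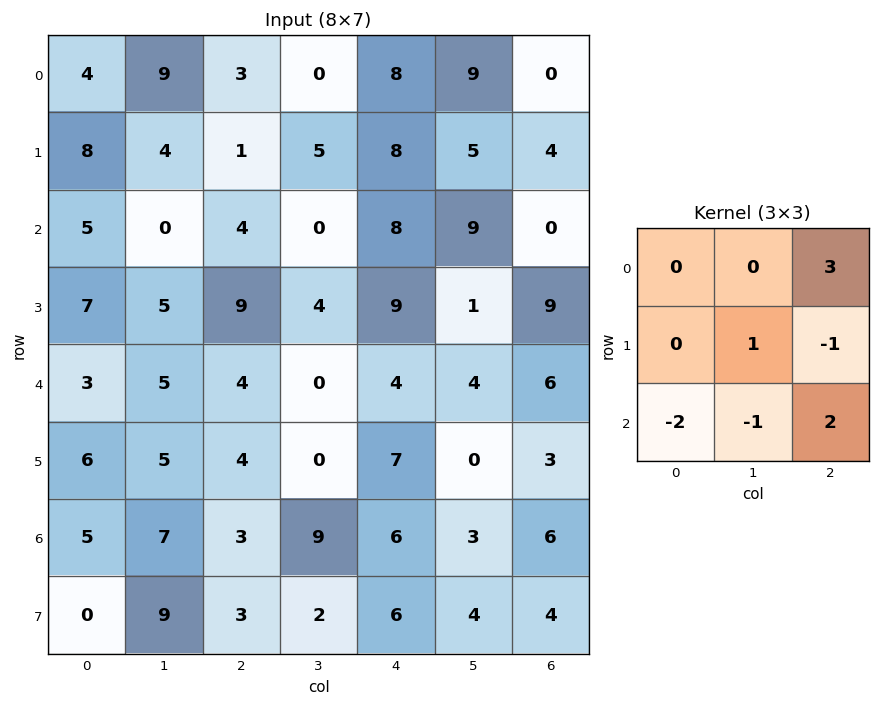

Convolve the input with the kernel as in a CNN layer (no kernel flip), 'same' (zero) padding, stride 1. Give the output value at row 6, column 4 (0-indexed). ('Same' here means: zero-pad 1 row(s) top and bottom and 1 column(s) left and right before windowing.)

The receptive field on the zero-padded input at this output position is [0 7 0 / 9 6 3 / 2 6 4]. Elementwise product with the kernel and sum: 0·3 + 6·1 + 3·-1 + 2·-2 + 6·-1 + 4·2.

1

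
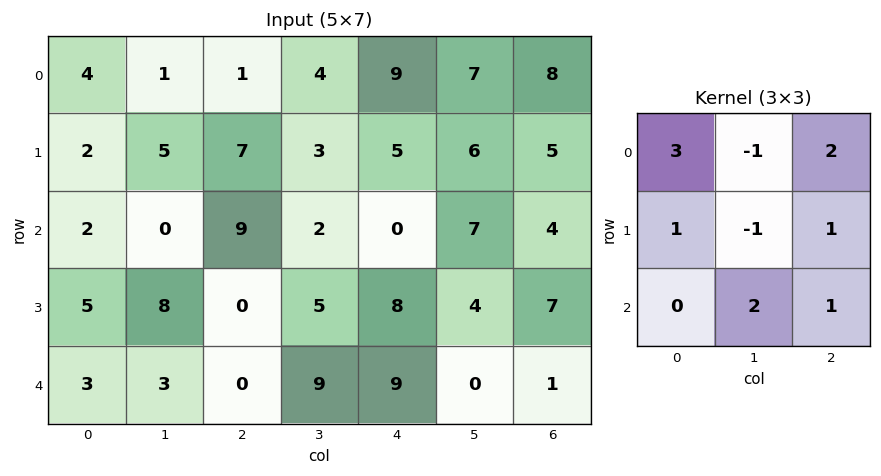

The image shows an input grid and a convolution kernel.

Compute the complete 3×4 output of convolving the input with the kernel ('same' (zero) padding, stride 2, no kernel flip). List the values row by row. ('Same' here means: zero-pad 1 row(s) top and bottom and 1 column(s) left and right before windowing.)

6 21 18 9
24 12 45 30
11 46 15 4

Output[0,0]: The receptive field on the zero-padded input at this output position is [0 0 0 / 0 4 1 / 0 2 5]. Elementwise product with the kernel and sum: 0·3 + 0·-1 + 0·2 + 0·1 + 4·-1 + 1·1 + 2·2 + 5·1.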